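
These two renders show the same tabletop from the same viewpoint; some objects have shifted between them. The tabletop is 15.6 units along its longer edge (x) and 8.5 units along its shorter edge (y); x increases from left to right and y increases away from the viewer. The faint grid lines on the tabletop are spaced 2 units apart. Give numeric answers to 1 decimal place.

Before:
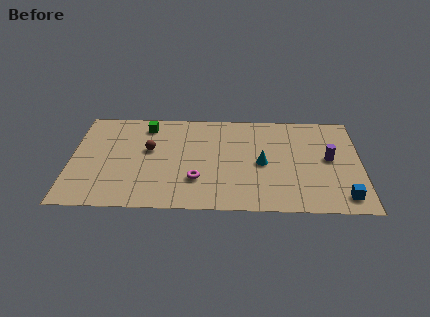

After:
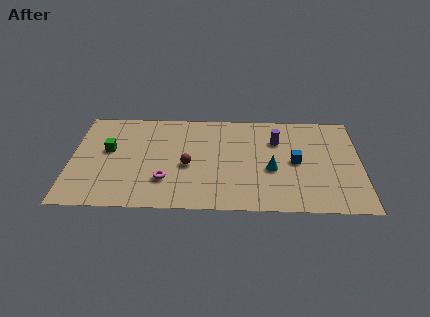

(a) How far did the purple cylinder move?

3.2

The purple cylinder was near (13.9, 4.5) before and (11.1, 6.0) after, so it travelled √(2.8² + 1.5²) ≈ 3.2 units.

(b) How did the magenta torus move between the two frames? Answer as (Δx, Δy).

(-1.7, -0.1)

The magenta torus was at about (6.8, 2.5) and moved to about (5.1, 2.4).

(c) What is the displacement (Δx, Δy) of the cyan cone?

(0.5, -0.5)

The cyan cone was at about (10.3, 4.0) and moved to about (10.8, 3.5).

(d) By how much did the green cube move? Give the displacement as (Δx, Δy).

(-2.0, -2.2)

From the two frames, the green cube sits at roughly (4.0, 7.1) before and (2.0, 4.9) after.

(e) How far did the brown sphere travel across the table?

2.5

The brown sphere was near (4.2, 5.0) before and (6.3, 3.7) after, so it travelled √(2.1² + 1.3²) ≈ 2.5 units.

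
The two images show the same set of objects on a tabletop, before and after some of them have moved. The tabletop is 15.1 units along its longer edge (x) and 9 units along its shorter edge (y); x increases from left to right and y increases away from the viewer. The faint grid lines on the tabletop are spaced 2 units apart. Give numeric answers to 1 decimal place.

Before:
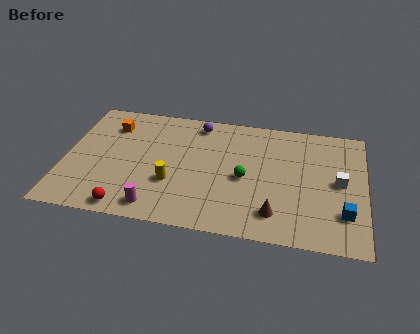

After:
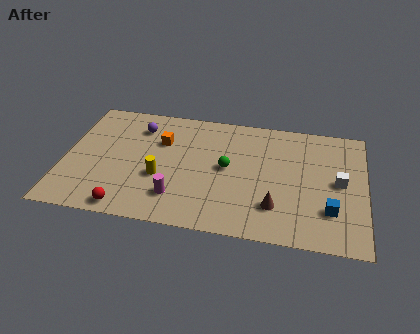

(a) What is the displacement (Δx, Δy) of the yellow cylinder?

(-0.6, 0.3)

The yellow cylinder was at about (5.5, 3.1) and moved to about (4.9, 3.4).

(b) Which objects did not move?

the white cube and the red sphere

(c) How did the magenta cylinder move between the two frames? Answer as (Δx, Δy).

(1.0, 0.9)

From the two frames, the magenta cylinder sits at roughly (4.8, 1.2) before and (5.8, 2.1) after.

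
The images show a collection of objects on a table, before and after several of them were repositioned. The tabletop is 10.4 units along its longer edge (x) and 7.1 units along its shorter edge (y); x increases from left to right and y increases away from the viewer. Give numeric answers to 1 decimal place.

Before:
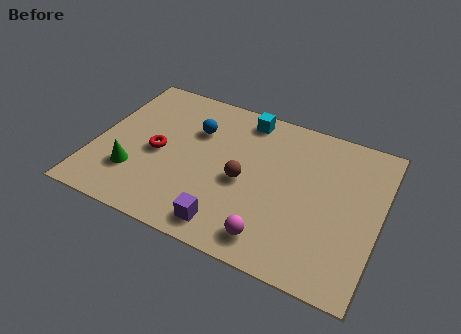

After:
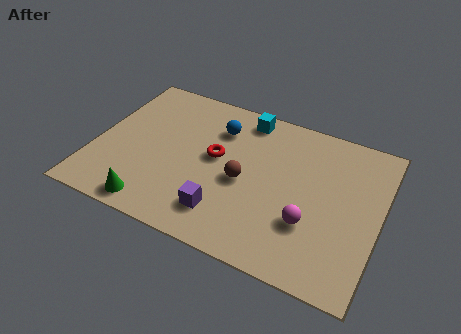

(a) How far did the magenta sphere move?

1.7

From (6.8, 1.1) to (8.0, 2.3), the magenta sphere covered √(1.2² + 1.2²) ≈ 1.7 units.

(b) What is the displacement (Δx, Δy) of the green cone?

(0.9, -1.2)

The green cone was at about (1.6, 2.0) and moved to about (2.5, 0.8).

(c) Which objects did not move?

the cyan cube and the brown sphere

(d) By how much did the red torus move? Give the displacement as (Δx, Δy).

(2.1, 0.6)

From the two frames, the red torus sits at roughly (2.3, 3.3) before and (4.4, 3.9) after.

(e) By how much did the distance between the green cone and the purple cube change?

-1.1

The distance was about 3.7 in the first image and 2.6 in the second, so they moved 1.1 units closer together.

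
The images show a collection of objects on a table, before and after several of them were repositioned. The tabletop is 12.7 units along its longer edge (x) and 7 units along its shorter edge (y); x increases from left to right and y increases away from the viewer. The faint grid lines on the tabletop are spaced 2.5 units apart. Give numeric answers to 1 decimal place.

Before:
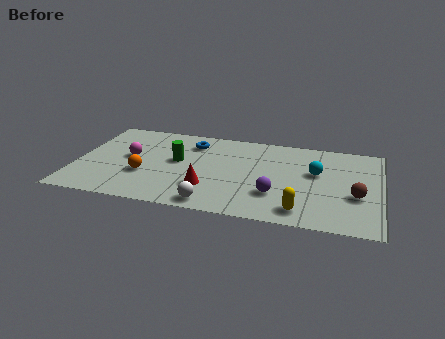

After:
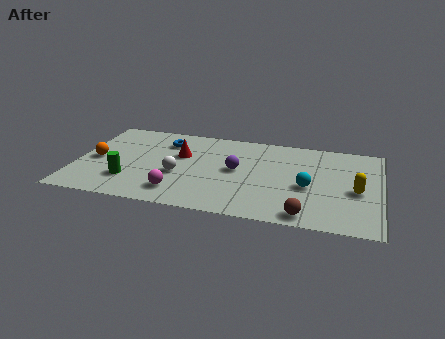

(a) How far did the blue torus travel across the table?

1.1

The blue torus was near (4.7, 5.5) before and (3.6, 5.4) after, so it travelled √(1.1² + 0.1²) ≈ 1.1 units.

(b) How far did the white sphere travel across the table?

2.6

From (5.9, 0.8) to (4.3, 2.8), the white sphere covered √(1.6² + 2.0²) ≈ 2.6 units.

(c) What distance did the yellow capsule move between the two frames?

3.0

The yellow capsule moved from about (9.5, 1.1) to (11.7, 3.1), a distance of √(2.2² + 2.0²) ≈ 3.0.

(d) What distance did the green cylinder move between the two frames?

2.8

From (4.2, 3.9) to (2.3, 1.9), the green cylinder covered √(1.9² + 2.0²) ≈ 2.8 units.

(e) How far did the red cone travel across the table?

2.7

The red cone was near (5.6, 2.0) before and (4.3, 4.4) after, so it travelled √(1.3² + 2.4²) ≈ 2.7 units.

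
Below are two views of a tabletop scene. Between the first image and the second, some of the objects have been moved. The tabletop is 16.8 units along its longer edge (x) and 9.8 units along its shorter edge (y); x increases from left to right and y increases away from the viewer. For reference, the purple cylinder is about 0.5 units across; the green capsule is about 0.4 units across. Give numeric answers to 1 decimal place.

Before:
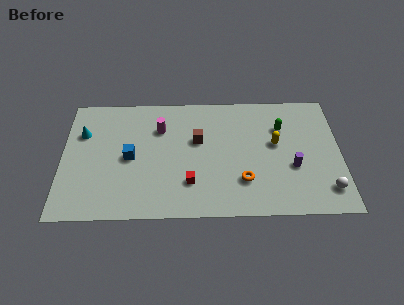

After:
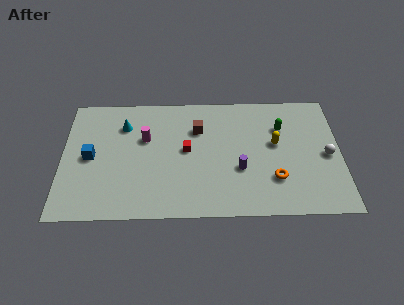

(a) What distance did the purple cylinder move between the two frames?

3.2

The purple cylinder was near (13.9, 3.7) before and (10.7, 3.6) after, so it travelled √(3.2² + 0.1²) ≈ 3.2 units.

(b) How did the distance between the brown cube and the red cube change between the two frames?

-1.6

They were about 3.4 units apart before and 1.8 after — 1.6 units closer together.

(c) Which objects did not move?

the green capsule and the yellow capsule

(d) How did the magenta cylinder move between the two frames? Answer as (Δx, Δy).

(-0.9, -0.8)

The magenta cylinder started near (5.9, 7.0) and ended near (5.0, 6.2).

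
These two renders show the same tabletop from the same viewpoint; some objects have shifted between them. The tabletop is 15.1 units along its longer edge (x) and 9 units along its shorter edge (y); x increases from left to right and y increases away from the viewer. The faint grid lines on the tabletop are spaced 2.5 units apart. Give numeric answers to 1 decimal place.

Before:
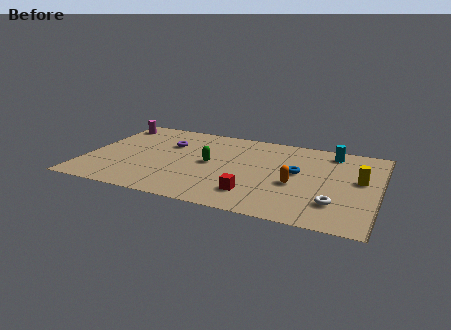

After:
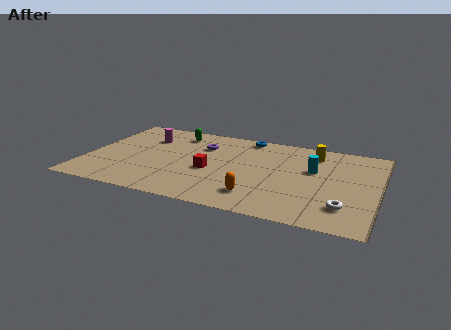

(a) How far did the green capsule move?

3.5

The green capsule was near (6.4, 4.6) before and (4.3, 7.4) after, so it travelled √(2.1² + 2.8²) ≈ 3.5 units.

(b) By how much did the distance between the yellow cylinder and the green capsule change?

-0.4

The distance was about 7.7 in the first image and 7.3 in the second, so they moved 0.4 units closer together.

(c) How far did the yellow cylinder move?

3.3

The yellow cylinder moved from about (14.1, 5.1) to (11.6, 7.3), a distance of √(2.5² + 2.2²) ≈ 3.3.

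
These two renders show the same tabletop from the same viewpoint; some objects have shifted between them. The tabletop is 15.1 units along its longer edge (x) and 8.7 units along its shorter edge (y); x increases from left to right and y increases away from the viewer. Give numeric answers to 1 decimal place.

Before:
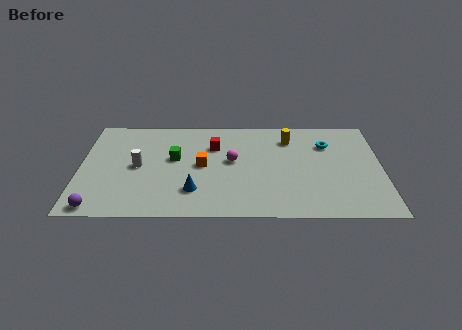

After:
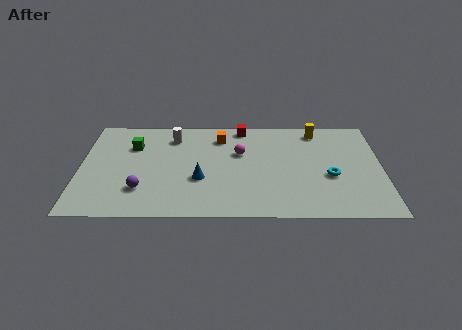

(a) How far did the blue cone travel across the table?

1.0

From (5.7, 2.2) to (6.0, 3.2), the blue cone covered √(0.3² + 1.0²) ≈ 1.0 units.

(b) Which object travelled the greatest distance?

the white cylinder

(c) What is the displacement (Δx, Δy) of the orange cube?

(0.9, 2.5)

The orange cube started near (6.1, 4.4) and ended near (7.0, 6.9).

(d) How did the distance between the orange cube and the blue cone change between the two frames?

+1.6

They were about 2.2 units apart before and 3.8 after — 1.6 units further apart.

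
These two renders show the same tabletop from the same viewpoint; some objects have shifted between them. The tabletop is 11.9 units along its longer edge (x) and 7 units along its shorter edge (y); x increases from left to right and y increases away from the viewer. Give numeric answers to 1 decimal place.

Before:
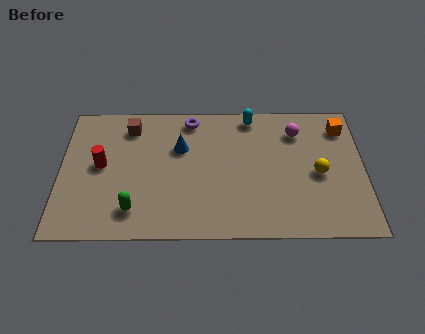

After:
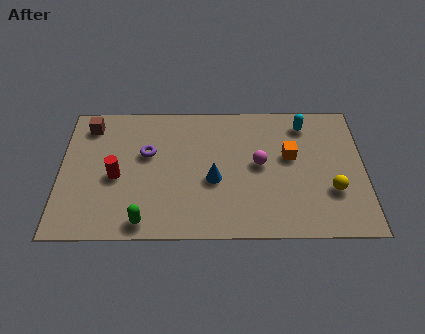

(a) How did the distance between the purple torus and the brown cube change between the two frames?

+0.3

Before: roughly 2.4 units apart; after: 2.7. That's 0.3 units further apart.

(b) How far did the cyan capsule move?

2.1

The cyan capsule moved from about (7.5, 6.2) to (9.6, 5.8), a distance of √(2.1² + 0.4²) ≈ 2.1.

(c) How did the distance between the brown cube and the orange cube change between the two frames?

-0.3

They were about 8.4 units apart before and 8.1 after — 0.3 units closer together.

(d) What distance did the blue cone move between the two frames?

2.1

The blue cone was near (4.7, 4.6) before and (6.0, 2.9) after, so it travelled √(1.3² + 1.7²) ≈ 2.1 units.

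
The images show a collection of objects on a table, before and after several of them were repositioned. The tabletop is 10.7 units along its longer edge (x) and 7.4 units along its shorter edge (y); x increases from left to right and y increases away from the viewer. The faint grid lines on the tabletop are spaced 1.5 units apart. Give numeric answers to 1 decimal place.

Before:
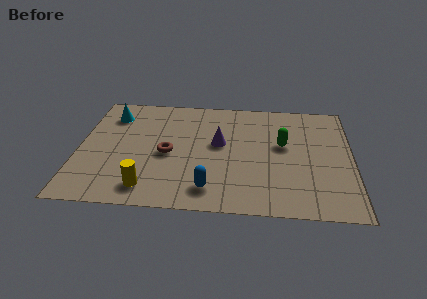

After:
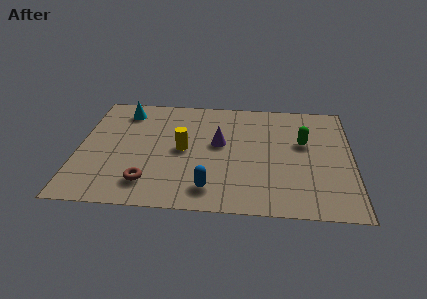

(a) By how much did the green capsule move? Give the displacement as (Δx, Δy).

(0.8, 0.2)

From the two frames, the green capsule sits at roughly (8.0, 4.3) before and (8.8, 4.5) after.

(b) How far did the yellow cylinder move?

2.8

From (2.8, 1.2) to (4.1, 3.7), the yellow cylinder covered √(1.3² + 2.5²) ≈ 2.8 units.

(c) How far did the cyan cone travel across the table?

0.6

From (1.2, 5.8) to (1.7, 6.1), the cyan cone covered √(0.5² + 0.3²) ≈ 0.6 units.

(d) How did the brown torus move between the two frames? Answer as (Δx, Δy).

(-0.7, -1.9)

The brown torus started near (3.5, 3.4) and ended near (2.8, 1.5).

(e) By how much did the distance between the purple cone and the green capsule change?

+0.8

Before: roughly 2.5 units apart; after: 3.3. That's 0.8 units further apart.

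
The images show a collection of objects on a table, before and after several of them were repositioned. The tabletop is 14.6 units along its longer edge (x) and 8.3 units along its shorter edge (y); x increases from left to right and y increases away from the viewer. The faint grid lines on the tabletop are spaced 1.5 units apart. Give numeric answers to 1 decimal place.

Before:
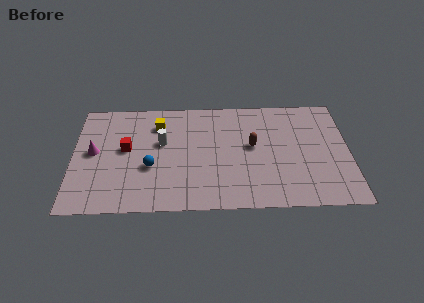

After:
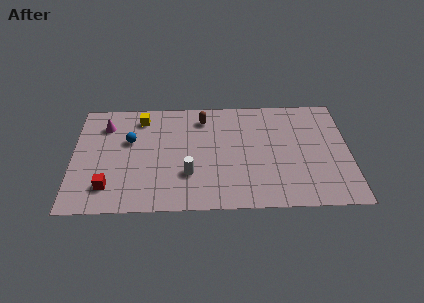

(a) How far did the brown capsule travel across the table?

3.4

The brown capsule was near (9.5, 4.6) before and (6.9, 6.8) after, so it travelled √(2.6² + 2.2²) ≈ 3.4 units.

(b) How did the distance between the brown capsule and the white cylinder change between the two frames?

-0.5

The distance was about 4.8 in the first image and 4.3 in the second, so they moved 0.5 units closer together.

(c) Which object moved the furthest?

the brown capsule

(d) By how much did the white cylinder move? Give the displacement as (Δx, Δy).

(1.4, -2.4)

From the two frames, the white cylinder sits at roughly (4.7, 5.0) before and (6.1, 2.6) after.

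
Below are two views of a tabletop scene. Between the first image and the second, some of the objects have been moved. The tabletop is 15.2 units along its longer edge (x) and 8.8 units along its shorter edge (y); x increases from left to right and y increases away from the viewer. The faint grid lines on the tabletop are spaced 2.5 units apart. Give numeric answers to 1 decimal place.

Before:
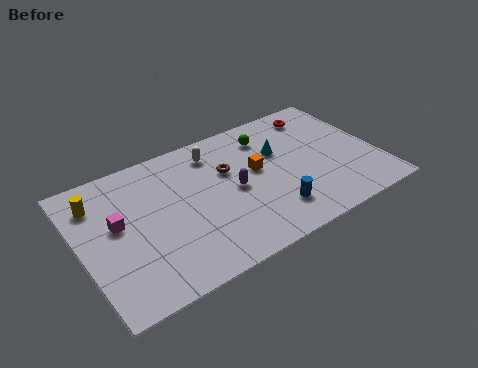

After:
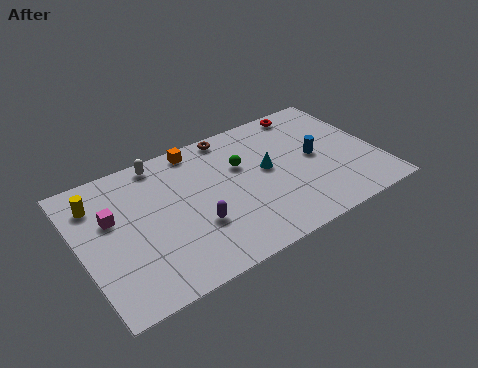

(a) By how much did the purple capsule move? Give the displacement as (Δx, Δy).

(-2.2, -1.3)

The purple capsule started near (7.8, 4.3) and ended near (5.6, 3.0).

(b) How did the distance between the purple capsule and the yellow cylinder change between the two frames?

-1.3

The distance was about 7.2 in the first image and 5.9 in the second, so they moved 1.3 units closer together.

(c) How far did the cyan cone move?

1.2

The cyan cone moved from about (10.4, 5.7) to (9.6, 4.8), a distance of √(0.8² + 0.9²) ≈ 1.2.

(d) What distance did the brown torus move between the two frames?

2.4

The brown torus moved from about (7.7, 5.7) to (8.2, 8.0), a distance of √(0.5² + 2.3²) ≈ 2.4.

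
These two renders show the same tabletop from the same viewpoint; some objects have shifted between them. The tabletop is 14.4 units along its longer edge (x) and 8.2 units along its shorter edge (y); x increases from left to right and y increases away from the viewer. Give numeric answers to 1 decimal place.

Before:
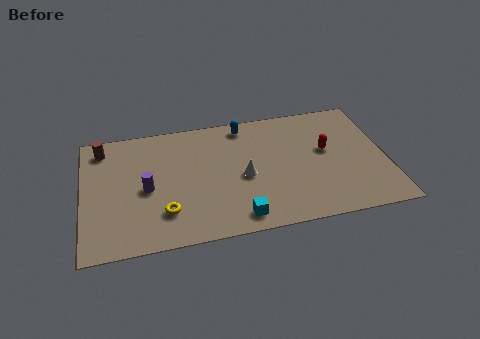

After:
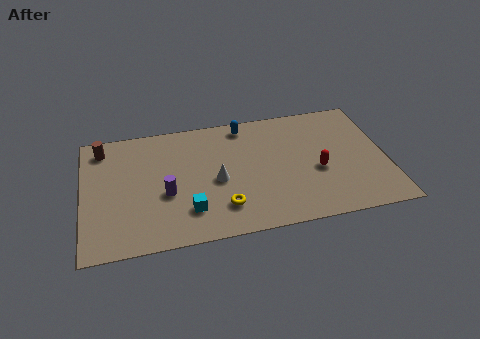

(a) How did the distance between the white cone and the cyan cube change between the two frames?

-0.4

The distance was about 2.6 in the first image and 2.2 in the second, so they moved 0.4 units closer together.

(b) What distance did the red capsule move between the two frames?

1.4

The red capsule moved from about (11.6, 4.7) to (11.1, 3.4), a distance of √(0.5² + 1.3²) ≈ 1.4.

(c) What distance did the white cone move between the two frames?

1.3

The white cone was near (7.6, 3.7) before and (6.3, 3.7) after, so it travelled √(1.3² + 0.0²) ≈ 1.3 units.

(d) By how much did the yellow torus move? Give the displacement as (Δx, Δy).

(2.7, -0.2)

The yellow torus was at about (3.8, 2.1) and moved to about (6.5, 1.9).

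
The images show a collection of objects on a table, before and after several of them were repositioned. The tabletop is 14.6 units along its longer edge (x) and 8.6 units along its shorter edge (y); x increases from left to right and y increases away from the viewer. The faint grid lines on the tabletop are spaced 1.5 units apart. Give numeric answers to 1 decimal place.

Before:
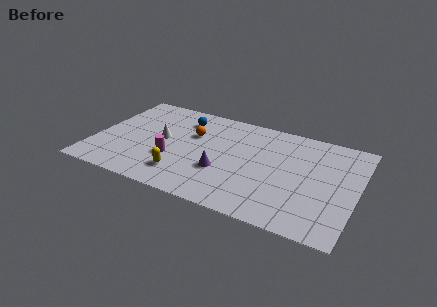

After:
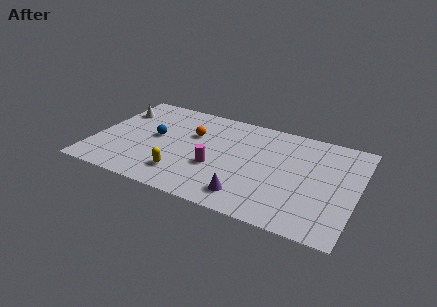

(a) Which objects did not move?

the yellow capsule and the orange sphere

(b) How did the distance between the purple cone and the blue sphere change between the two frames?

+1.7

Before: roughly 4.7 units apart; after: 6.4. That's 1.7 units further apart.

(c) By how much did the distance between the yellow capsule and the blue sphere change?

-1.6

Before: roughly 4.9 units apart; after: 3.3. That's 1.6 units closer together.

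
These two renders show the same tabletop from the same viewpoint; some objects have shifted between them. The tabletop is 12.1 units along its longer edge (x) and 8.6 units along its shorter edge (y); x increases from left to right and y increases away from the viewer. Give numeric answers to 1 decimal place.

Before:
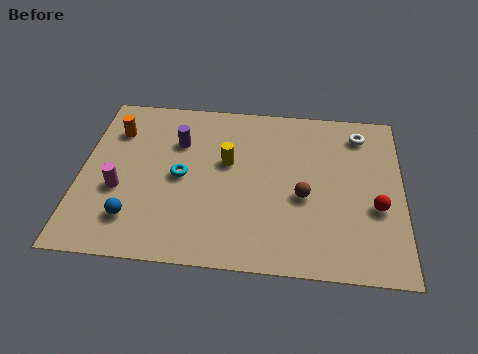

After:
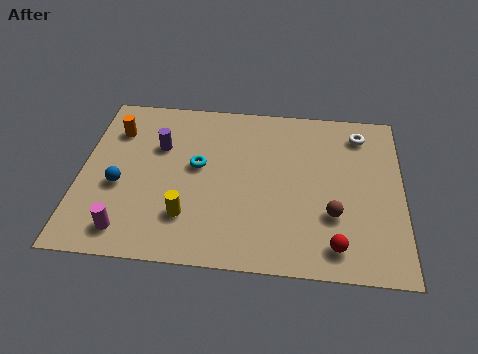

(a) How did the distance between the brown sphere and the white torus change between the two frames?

+0.3

They were about 4.1 units apart before and 4.4 after — 0.3 units further apart.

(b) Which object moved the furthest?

the yellow cylinder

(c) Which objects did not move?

the white torus and the orange cylinder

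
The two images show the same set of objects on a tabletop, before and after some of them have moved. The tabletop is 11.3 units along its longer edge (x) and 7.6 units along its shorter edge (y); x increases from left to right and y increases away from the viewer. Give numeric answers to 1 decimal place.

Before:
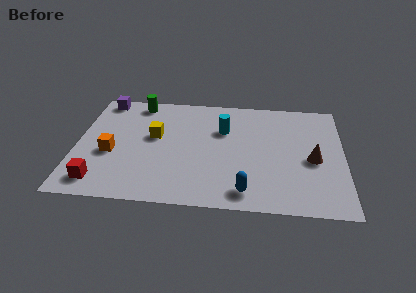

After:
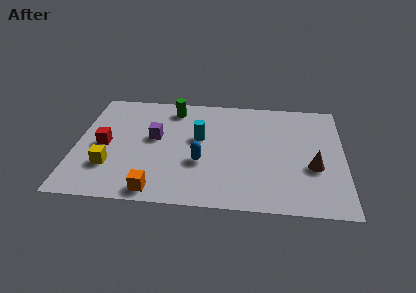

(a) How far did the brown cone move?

0.5

The brown cone moved from about (10.0, 3.4) to (10.0, 2.9), a distance of √(0.0² + 0.5²) ≈ 0.5.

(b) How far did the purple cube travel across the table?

3.4

The purple cube moved from about (1.0, 6.8) to (3.3, 4.3), a distance of √(2.3² + 2.5²) ≈ 3.4.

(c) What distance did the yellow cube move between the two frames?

2.8

The yellow cube was near (3.3, 4.4) before and (1.5, 2.2) after, so it travelled √(1.8² + 2.2²) ≈ 2.8 units.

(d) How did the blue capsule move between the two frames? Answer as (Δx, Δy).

(-1.9, 1.7)

From the two frames, the blue capsule sits at roughly (7.2, 1.1) before and (5.3, 2.8) after.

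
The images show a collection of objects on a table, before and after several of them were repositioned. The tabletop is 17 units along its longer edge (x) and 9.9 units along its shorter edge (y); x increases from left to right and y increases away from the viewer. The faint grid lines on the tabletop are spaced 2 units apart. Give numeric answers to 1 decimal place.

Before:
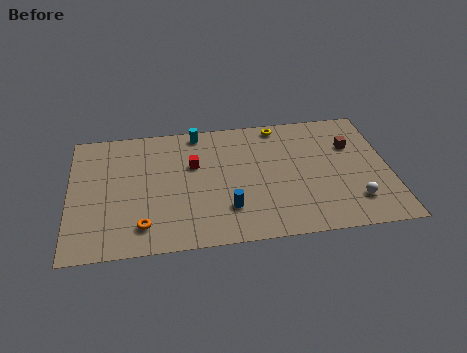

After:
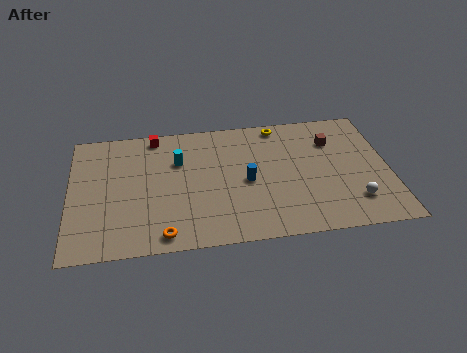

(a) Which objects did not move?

the yellow torus and the white sphere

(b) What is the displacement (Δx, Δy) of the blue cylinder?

(1.1, 2.0)

The blue cylinder was at about (8.3, 2.6) and moved to about (9.4, 4.6).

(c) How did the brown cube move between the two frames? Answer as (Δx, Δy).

(-1.0, 0.5)

The brown cube was at about (15.1, 6.7) and moved to about (14.1, 7.2).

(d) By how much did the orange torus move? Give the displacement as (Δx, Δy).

(1.1, -0.8)

From the two frames, the orange torus sits at roughly (3.8, 1.9) before and (4.9, 1.1) after.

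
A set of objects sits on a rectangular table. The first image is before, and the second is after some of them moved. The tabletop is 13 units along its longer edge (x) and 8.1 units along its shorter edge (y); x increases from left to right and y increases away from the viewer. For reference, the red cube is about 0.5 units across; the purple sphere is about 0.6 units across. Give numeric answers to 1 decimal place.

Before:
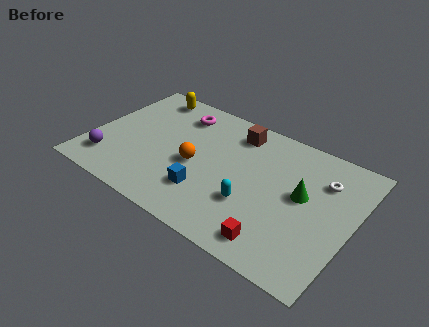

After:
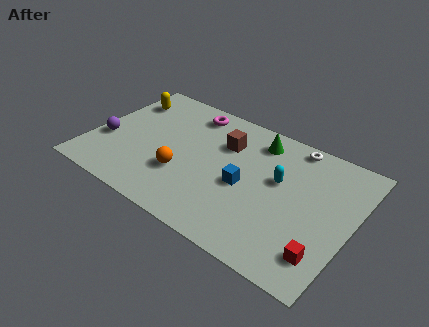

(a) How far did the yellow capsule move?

1.3

The yellow capsule moved from about (2.1, 7.1) to (1.1, 6.2), a distance of √(1.0² + 0.9²) ≈ 1.3.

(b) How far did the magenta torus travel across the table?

0.6

From (3.9, 6.5) to (4.4, 6.9), the magenta torus covered √(0.5² + 0.4²) ≈ 0.6 units.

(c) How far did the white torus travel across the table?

2.2

From (11.3, 5.9) to (9.6, 7.3), the white torus covered √(1.7² + 1.4²) ≈ 2.2 units.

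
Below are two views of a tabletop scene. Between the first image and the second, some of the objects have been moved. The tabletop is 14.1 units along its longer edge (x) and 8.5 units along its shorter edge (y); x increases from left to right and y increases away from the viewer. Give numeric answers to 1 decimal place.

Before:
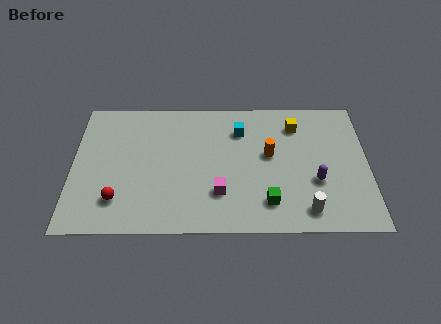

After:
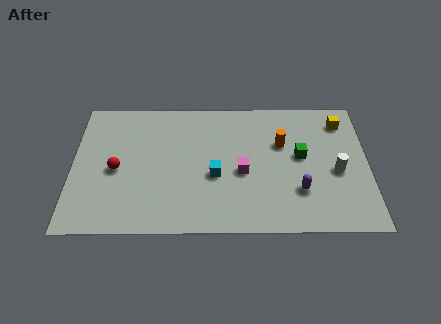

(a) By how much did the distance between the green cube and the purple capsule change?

-0.4

The distance was about 2.6 in the first image and 2.2 in the second, so they moved 0.4 units closer together.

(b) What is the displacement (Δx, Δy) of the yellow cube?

(2.2, 0.2)

The yellow cube started near (10.7, 6.7) and ended near (12.9, 6.9).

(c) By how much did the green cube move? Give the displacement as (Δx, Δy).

(1.6, 2.9)

The green cube started near (9.3, 1.8) and ended near (10.9, 4.7).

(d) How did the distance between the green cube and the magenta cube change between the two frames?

+0.6

The distance was about 2.4 in the first image and 3.0 in the second, so they moved 0.6 units further apart.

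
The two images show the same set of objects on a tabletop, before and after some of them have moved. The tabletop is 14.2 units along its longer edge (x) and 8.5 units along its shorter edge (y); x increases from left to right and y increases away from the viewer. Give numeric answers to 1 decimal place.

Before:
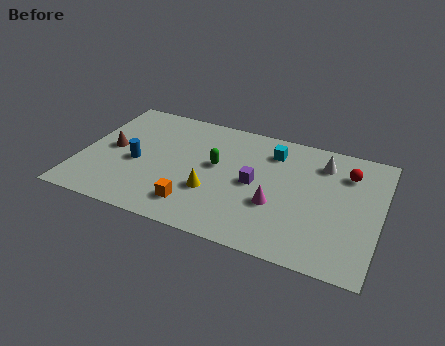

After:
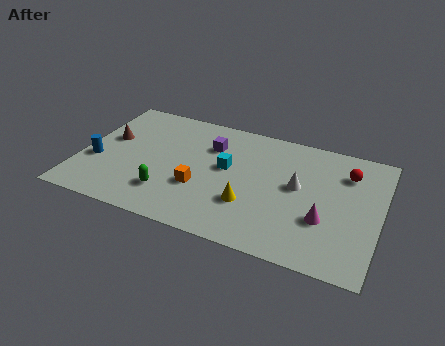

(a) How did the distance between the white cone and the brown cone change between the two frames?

-1.1

Before: roughly 10.2 units apart; after: 9.1. That's 1.1 units closer together.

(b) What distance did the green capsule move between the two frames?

3.4

From (6.4, 4.8) to (4.4, 2.1), the green capsule covered √(2.0² + 2.7²) ≈ 3.4 units.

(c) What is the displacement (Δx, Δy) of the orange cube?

(0.1, 1.3)

The orange cube was at about (5.7, 1.7) and moved to about (5.8, 3.0).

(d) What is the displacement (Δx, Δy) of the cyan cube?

(-2.0, -1.9)

From the two frames, the cyan cube sits at roughly (8.9, 6.7) before and (6.9, 4.8) after.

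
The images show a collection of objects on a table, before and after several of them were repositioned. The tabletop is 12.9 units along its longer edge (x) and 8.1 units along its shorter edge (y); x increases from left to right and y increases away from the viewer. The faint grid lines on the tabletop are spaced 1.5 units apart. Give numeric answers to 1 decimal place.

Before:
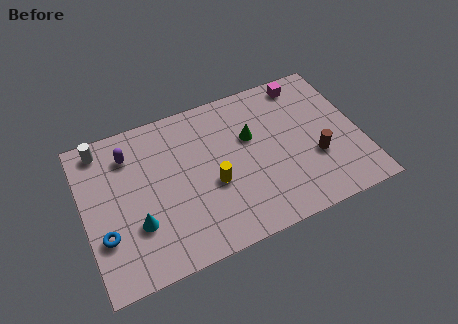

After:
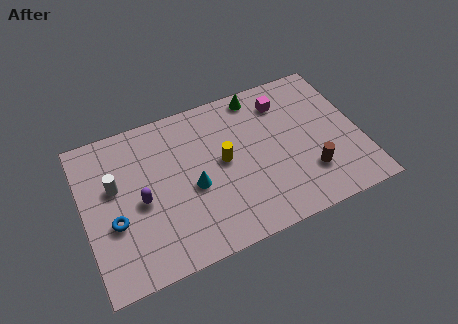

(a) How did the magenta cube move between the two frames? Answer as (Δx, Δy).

(-1.1, -0.7)

From the two frames, the magenta cube sits at roughly (10.7, 7.1) before and (9.6, 6.4) after.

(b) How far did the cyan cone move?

2.8

From (2.3, 2.6) to (5.0, 3.5), the cyan cone covered √(2.7² + 0.9²) ≈ 2.8 units.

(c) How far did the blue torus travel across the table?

0.7

The blue torus moved from about (0.8, 2.6) to (1.3, 3.1), a distance of √(0.5² + 0.5²) ≈ 0.7.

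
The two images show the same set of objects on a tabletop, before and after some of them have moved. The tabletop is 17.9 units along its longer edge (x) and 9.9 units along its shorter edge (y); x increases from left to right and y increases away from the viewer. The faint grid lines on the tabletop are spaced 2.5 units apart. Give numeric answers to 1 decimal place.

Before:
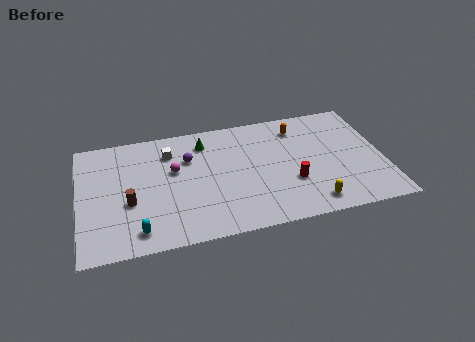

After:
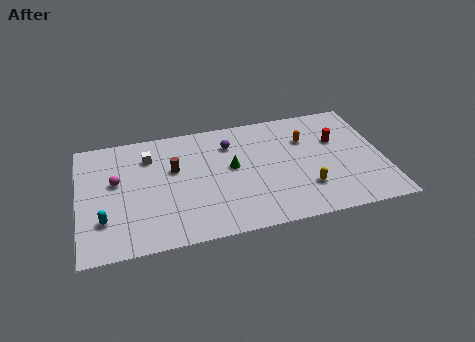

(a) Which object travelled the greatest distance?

the red cylinder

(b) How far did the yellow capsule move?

1.3

From (13.4, 1.4) to (13.2, 2.7), the yellow capsule covered √(0.2² + 1.3²) ≈ 1.3 units.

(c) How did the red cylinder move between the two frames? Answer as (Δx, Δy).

(2.9, 3.0)

The red cylinder started near (12.4, 3.4) and ended near (15.3, 6.4).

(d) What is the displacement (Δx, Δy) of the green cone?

(1.5, -2.5)

The green cone started near (7.5, 8.0) and ended near (9.0, 5.5).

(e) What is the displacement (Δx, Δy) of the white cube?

(-1.2, -0.1)

The white cube started near (5.4, 7.6) and ended near (4.2, 7.5).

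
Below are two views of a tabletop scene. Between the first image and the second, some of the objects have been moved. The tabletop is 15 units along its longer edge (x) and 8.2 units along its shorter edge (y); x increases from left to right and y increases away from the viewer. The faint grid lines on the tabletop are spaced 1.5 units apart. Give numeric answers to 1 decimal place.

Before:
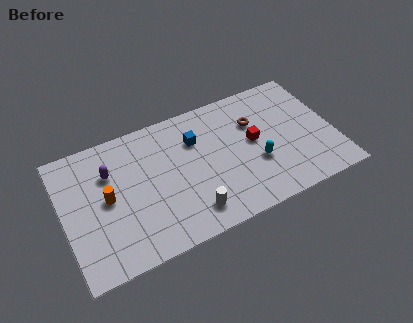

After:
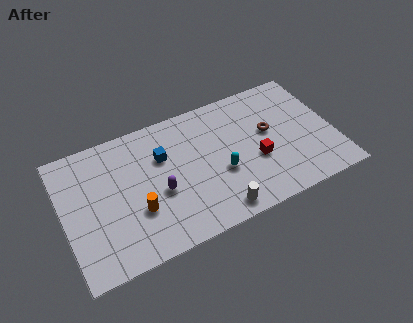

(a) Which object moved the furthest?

the purple capsule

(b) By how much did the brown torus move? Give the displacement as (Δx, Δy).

(0.7, -0.9)

From the two frames, the brown torus sits at roughly (10.8, 5.6) before and (11.5, 4.7) after.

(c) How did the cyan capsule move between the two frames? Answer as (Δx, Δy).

(-2.0, 0.2)

From the two frames, the cyan capsule sits at roughly (10.6, 3.0) before and (8.6, 3.2) after.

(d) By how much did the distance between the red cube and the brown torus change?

+0.5

The distance was about 1.2 in the first image and 1.7 in the second, so they moved 0.5 units further apart.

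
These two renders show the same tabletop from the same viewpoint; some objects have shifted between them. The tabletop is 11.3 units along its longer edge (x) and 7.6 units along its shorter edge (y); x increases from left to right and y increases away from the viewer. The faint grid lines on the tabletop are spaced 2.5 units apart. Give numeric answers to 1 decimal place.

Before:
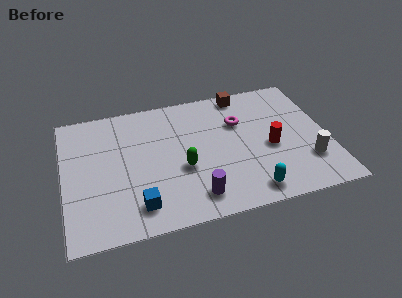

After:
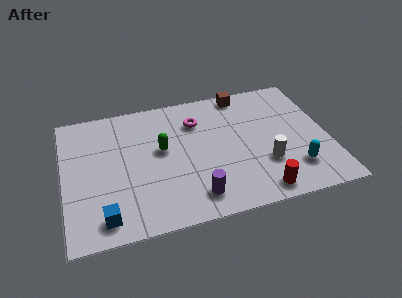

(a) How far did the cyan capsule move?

2.2

The cyan capsule moved from about (7.7, 1.0) to (9.7, 1.8), a distance of √(2.0² + 0.8²) ≈ 2.2.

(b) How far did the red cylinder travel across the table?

2.5

The red cylinder moved from about (8.8, 3.3) to (8.1, 0.9), a distance of √(0.7² + 2.4²) ≈ 2.5.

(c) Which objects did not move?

the purple cylinder and the brown cube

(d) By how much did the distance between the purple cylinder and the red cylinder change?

-1.2

Before: roughly 3.9 units apart; after: 2.7. That's 1.2 units closer together.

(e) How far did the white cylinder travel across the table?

1.8

The white cylinder was near (10.3, 2.1) before and (8.5, 2.4) after, so it travelled √(1.8² + 0.3²) ≈ 1.8 units.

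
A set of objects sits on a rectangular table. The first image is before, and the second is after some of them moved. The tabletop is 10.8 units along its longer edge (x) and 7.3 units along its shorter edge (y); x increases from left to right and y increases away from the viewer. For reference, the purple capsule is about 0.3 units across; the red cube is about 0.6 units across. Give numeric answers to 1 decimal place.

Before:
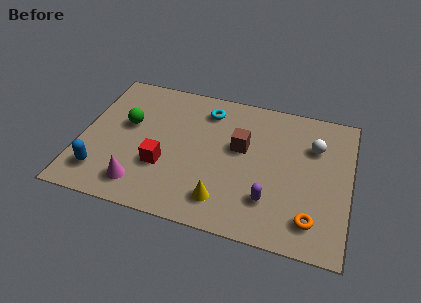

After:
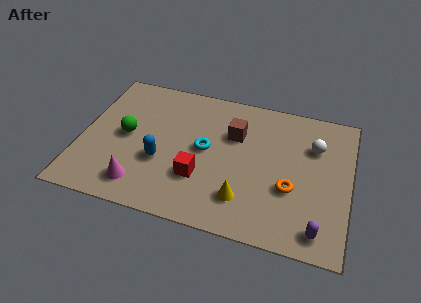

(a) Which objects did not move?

the magenta cone and the white sphere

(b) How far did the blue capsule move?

2.6

The blue capsule moved from about (1.0, 1.5) to (3.3, 2.7), a distance of √(2.3² + 1.2²) ≈ 2.6.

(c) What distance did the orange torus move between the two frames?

1.6

From (9.4, 1.4) to (8.5, 2.7), the orange torus covered √(0.9² + 1.3²) ≈ 1.6 units.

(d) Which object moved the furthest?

the blue capsule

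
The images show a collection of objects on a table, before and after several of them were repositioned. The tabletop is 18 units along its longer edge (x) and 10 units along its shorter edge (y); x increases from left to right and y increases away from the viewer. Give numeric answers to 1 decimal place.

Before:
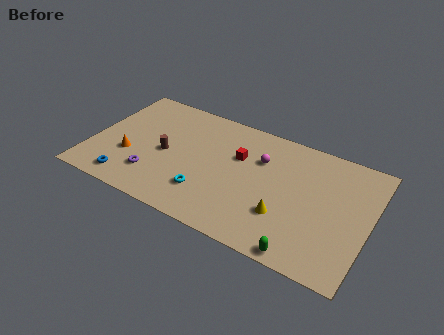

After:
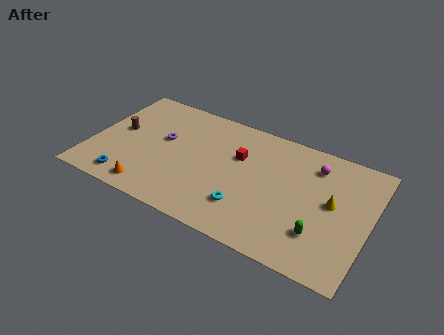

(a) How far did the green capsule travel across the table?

2.1

The green capsule moved from about (14.3, 0.8) to (15.1, 2.7), a distance of √(0.8² + 1.9²) ≈ 2.1.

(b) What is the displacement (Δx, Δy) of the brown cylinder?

(-3.2, 0.7)

The brown cylinder started near (4.8, 4.7) and ended near (1.6, 5.4).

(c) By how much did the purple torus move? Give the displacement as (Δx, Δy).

(0.2, 3.3)

The purple torus was at about (4.3, 2.5) and moved to about (4.5, 5.8).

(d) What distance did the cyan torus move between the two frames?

2.6

From (7.8, 2.6) to (10.4, 2.6), the cyan torus covered √(2.6² + 0.0²) ≈ 2.6 units.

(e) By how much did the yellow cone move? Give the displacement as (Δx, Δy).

(2.8, 2.3)

The yellow cone started near (12.8, 3.1) and ended near (15.6, 5.4).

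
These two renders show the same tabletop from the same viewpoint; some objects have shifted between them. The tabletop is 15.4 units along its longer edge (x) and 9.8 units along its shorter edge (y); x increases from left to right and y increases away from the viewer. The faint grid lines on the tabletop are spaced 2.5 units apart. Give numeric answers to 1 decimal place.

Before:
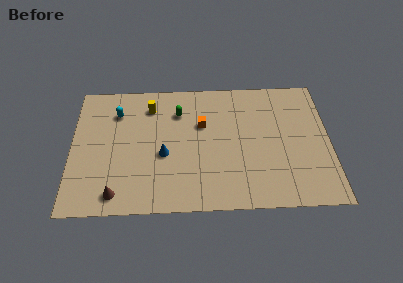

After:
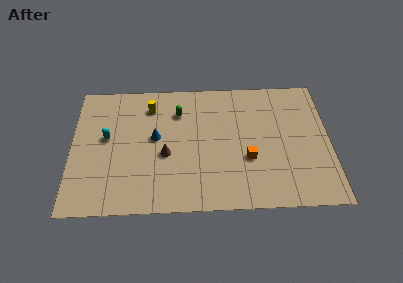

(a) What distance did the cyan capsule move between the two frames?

2.0

The cyan capsule was near (2.7, 7.4) before and (2.1, 5.5) after, so it travelled √(0.6² + 1.9²) ≈ 2.0 units.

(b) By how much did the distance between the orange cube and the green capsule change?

+3.8

The distance was about 1.7 in the first image and 5.5 in the second, so they moved 3.8 units further apart.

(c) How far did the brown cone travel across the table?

4.0

The brown cone moved from about (2.7, 1.3) to (5.6, 4.1), a distance of √(2.9² + 2.8²) ≈ 4.0.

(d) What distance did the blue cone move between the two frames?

1.4

The blue cone was near (5.5, 4.1) before and (5.0, 5.4) after, so it travelled √(0.5² + 1.3²) ≈ 1.4 units.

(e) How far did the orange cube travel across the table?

3.8

The orange cube was near (7.8, 6.3) before and (10.5, 3.6) after, so it travelled √(2.7² + 2.7²) ≈ 3.8 units.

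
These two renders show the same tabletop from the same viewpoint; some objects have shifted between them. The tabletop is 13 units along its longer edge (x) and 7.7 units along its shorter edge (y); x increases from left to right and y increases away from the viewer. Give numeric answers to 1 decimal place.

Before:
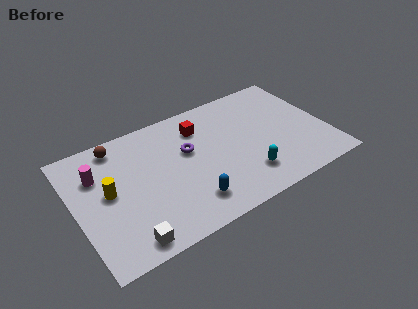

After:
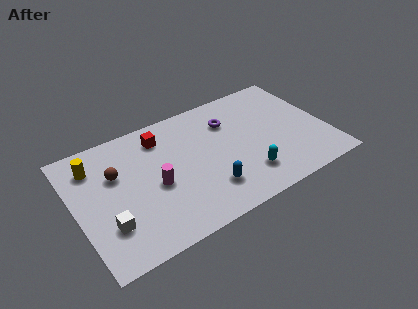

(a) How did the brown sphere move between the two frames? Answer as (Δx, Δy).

(-0.3, -1.7)

The brown sphere was at about (2.5, 6.7) and moved to about (2.2, 5.0).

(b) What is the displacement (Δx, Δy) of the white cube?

(-0.8, 1.3)

The white cube started near (2.2, 0.9) and ended near (1.4, 2.2).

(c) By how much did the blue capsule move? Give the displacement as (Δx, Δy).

(1.0, 0.3)

From the two frames, the blue capsule sits at roughly (5.5, 1.6) before and (6.5, 1.9) after.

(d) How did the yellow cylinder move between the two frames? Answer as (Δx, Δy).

(-0.5, 1.9)

The yellow cylinder was at about (1.7, 4.1) and moved to about (1.2, 6.0).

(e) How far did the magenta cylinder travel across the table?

3.4

The magenta cylinder moved from about (1.3, 5.4) to (4.0, 3.4), a distance of √(2.7² + 2.0²) ≈ 3.4.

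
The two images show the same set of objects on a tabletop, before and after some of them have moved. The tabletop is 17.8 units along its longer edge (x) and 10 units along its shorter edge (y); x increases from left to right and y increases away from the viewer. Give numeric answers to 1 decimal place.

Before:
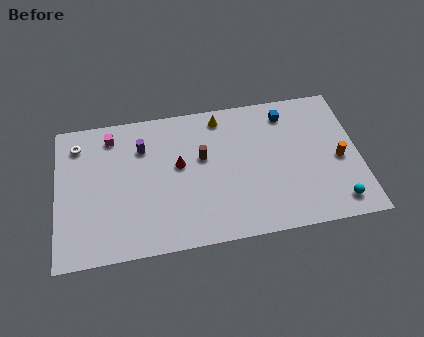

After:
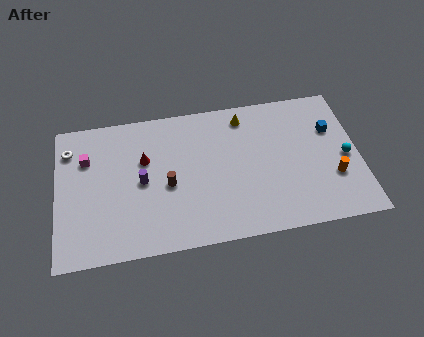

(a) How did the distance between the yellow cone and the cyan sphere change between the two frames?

-2.7

Before: roughly 9.7 units apart; after: 7.0. That's 2.7 units closer together.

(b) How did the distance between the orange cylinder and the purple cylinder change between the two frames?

-0.5

They were about 11.8 units apart before and 11.3 after — 0.5 units closer together.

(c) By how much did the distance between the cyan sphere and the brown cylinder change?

+1.6

The distance was about 8.9 in the first image and 10.5 in the second, so they moved 1.6 units further apart.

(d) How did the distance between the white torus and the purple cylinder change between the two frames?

+1.2

The distance was about 3.9 in the first image and 5.1 in the second, so they moved 1.2 units further apart.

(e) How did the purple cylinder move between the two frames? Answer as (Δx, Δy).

(-0.1, -2.4)

The purple cylinder was at about (5.1, 7.3) and moved to about (5.0, 4.9).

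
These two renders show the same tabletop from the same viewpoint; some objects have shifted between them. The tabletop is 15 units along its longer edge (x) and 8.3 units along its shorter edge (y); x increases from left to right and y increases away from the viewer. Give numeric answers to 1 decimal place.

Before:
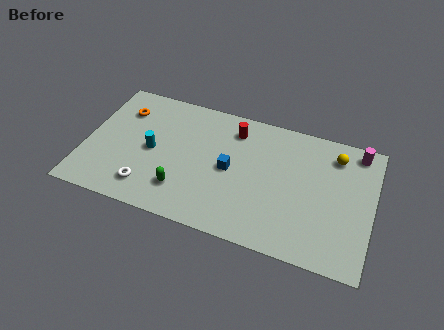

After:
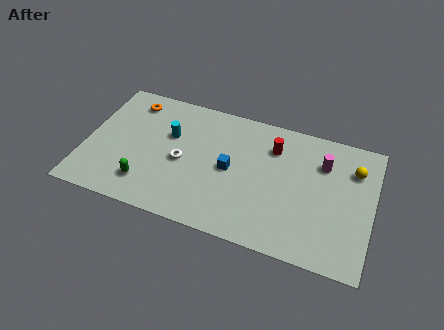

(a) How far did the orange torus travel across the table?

0.8

The orange torus was near (1.7, 6.2) before and (2.1, 6.9) after, so it travelled √(0.4² + 0.7²) ≈ 0.8 units.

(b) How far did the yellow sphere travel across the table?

1.2

The yellow sphere was near (12.9, 6.7) before and (13.9, 6.1) after, so it travelled √(1.0² + 0.6²) ≈ 1.2 units.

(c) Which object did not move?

the blue cube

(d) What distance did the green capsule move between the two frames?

1.9

The green capsule was near (5.3, 2.0) before and (3.4, 1.8) after, so it travelled √(1.9² + 0.2²) ≈ 1.9 units.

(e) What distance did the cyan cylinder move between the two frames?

1.5

From (3.5, 4.0) to (4.3, 5.3), the cyan cylinder covered √(0.8² + 1.3²) ≈ 1.5 units.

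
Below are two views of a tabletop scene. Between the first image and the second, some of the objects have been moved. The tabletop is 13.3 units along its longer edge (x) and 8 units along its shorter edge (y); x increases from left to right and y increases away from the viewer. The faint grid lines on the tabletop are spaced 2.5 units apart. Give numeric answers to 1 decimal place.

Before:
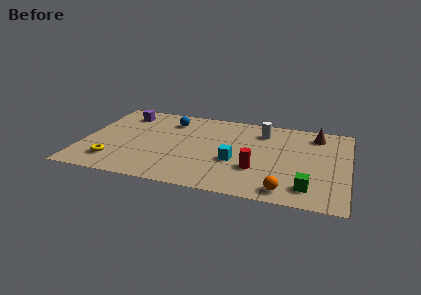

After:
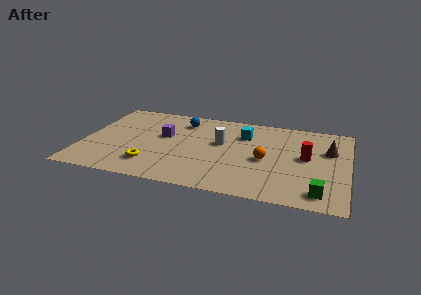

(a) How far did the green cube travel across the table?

0.7

The green cube moved from about (11.4, 1.5) to (12.0, 1.2), a distance of √(0.6² + 0.3²) ≈ 0.7.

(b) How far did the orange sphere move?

2.8

From (10.3, 1.0) to (9.2, 3.6), the orange sphere covered √(1.1² + 2.6²) ≈ 2.8 units.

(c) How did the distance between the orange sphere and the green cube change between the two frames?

+2.5

Before: roughly 1.2 units apart; after: 3.7. That's 2.5 units further apart.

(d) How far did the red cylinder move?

2.9

The red cylinder moved from about (8.8, 2.6) to (11.2, 4.3), a distance of √(2.4² + 1.7²) ≈ 2.9.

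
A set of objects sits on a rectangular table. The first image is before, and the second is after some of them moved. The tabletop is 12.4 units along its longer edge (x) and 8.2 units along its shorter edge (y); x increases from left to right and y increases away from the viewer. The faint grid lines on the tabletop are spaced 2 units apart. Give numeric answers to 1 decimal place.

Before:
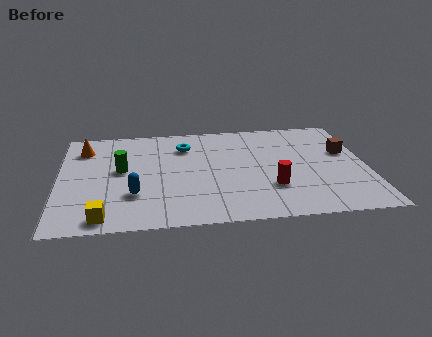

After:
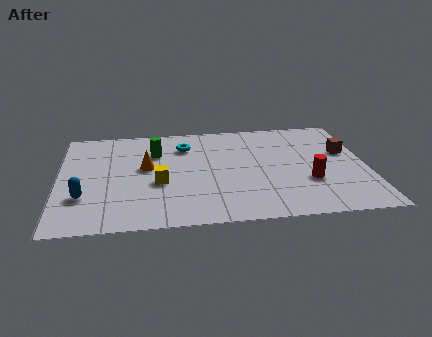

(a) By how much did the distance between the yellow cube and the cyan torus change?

-3.1

Before: roughly 6.2 units apart; after: 3.1. That's 3.1 units closer together.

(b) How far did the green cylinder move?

1.9

The green cylinder was near (2.5, 4.5) before and (3.9, 5.8) after, so it travelled √(1.4² + 1.3²) ≈ 1.9 units.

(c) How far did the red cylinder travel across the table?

1.5

The red cylinder moved from about (8.5, 2.5) to (10.0, 2.8), a distance of √(1.5² + 0.3²) ≈ 1.5.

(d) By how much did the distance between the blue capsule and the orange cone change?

-1.1

Before: roughly 4.4 units apart; after: 3.3. That's 1.1 units closer together.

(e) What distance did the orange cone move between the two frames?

3.1

The orange cone moved from about (1.0, 6.4) to (3.5, 4.6), a distance of √(2.5² + 1.8²) ≈ 3.1.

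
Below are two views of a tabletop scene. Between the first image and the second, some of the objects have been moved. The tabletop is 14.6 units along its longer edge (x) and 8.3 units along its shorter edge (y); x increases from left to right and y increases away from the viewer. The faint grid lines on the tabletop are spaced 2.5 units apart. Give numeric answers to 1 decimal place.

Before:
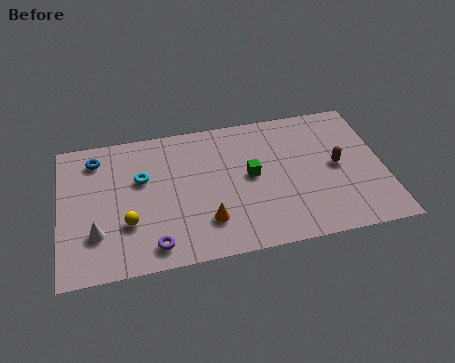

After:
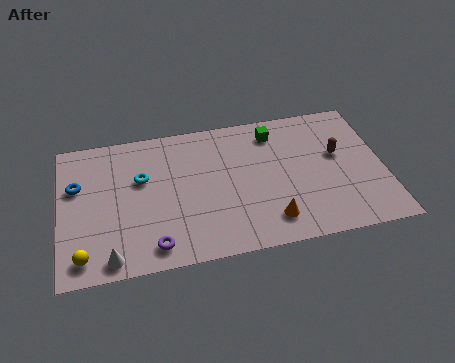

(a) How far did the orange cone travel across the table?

2.8

The orange cone moved from about (6.5, 2.1) to (9.3, 1.6), a distance of √(2.8² + 0.5²) ≈ 2.8.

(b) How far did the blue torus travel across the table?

1.7

From (1.7, 6.8) to (0.8, 5.3), the blue torus covered √(0.9² + 1.5²) ≈ 1.7 units.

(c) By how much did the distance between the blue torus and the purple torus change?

-0.8

The distance was about 6.1 in the first image and 5.3 in the second, so they moved 0.8 units closer together.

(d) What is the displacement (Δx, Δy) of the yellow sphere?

(-2.0, -1.5)

The yellow sphere started near (3.0, 2.7) and ended near (1.0, 1.2).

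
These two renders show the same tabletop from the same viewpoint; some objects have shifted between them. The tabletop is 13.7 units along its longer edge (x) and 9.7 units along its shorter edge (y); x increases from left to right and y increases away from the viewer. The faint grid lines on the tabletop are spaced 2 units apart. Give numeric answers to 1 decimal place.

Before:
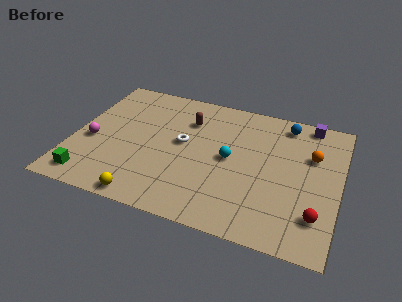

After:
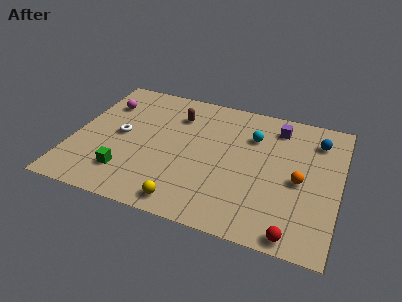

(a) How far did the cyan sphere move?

2.2

The cyan sphere was near (8.1, 4.9) before and (9.1, 6.9) after, so it travelled √(1.0² + 2.0²) ≈ 2.2 units.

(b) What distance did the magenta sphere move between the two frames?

3.1

The magenta sphere was near (1.0, 4.0) before and (1.3, 7.1) after, so it travelled √(0.3² + 3.1²) ≈ 3.1 units.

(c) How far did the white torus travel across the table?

3.2

From (5.6, 5.3) to (2.4, 4.9), the white torus covered √(3.2² + 0.4²) ≈ 3.2 units.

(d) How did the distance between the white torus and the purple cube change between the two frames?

+1.3

The distance was about 7.2 in the first image and 8.5 in the second, so they moved 1.3 units further apart.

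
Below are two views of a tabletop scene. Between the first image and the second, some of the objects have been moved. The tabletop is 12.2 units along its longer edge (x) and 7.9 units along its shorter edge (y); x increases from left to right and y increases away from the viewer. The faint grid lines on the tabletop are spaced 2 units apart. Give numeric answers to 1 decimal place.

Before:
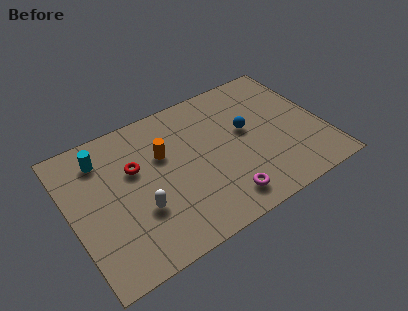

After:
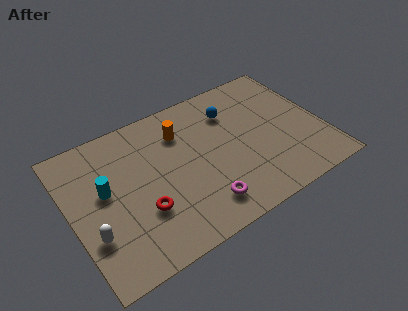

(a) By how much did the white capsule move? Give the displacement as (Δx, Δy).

(-2.3, -0.2)

From the two frames, the white capsule sits at roughly (3.1, 2.7) before and (0.8, 2.5) after.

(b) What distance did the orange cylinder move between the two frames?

1.3

The orange cylinder moved from about (4.6, 5.1) to (5.6, 5.9), a distance of √(1.0² + 0.8²) ≈ 1.3.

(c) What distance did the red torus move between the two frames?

2.4

The red torus moved from about (3.2, 5.0) to (3.2, 2.6), a distance of √(0.0² + 2.4²) ≈ 2.4.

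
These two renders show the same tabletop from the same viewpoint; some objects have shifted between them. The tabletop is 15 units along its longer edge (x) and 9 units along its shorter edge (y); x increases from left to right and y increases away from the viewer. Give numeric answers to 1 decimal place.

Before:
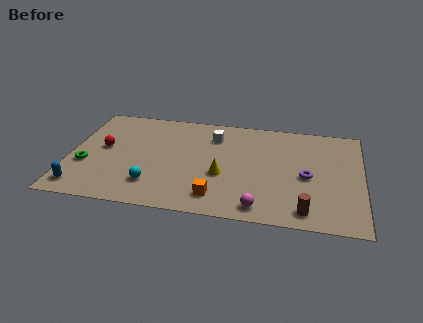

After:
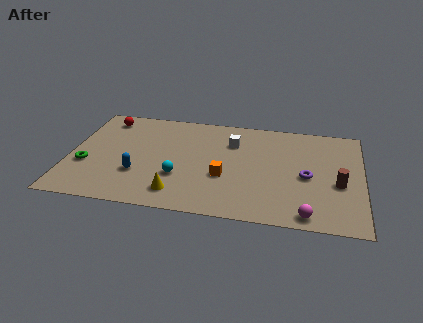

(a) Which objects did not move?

the green torus and the purple torus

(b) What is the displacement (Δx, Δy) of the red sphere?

(-0.1, 2.7)

The red sphere was at about (1.7, 4.9) and moved to about (1.6, 7.6).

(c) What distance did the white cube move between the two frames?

1.1

From (7.3, 6.9) to (8.3, 6.5), the white cube covered √(1.0² + 0.4²) ≈ 1.1 units.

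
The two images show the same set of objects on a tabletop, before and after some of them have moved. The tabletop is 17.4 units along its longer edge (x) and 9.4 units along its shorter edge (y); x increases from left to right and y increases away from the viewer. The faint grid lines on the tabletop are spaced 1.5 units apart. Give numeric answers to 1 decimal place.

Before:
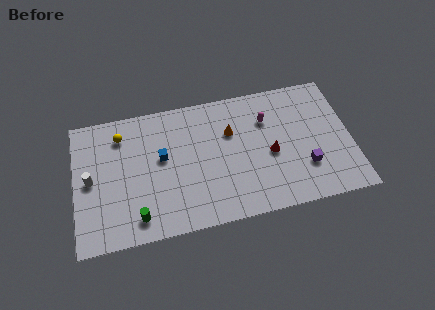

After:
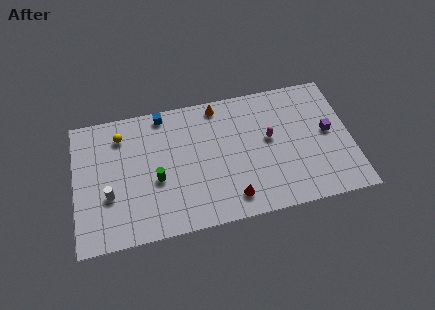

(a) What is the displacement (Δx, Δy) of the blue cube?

(0.2, 3.1)

From the two frames, the blue cube sits at roughly (5.5, 5.4) before and (5.7, 8.5) after.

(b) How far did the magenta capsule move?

1.4

The magenta capsule was near (12.2, 6.7) before and (12.3, 5.3) after, so it travelled √(0.1² + 1.4²) ≈ 1.4 units.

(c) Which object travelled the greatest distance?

the red cone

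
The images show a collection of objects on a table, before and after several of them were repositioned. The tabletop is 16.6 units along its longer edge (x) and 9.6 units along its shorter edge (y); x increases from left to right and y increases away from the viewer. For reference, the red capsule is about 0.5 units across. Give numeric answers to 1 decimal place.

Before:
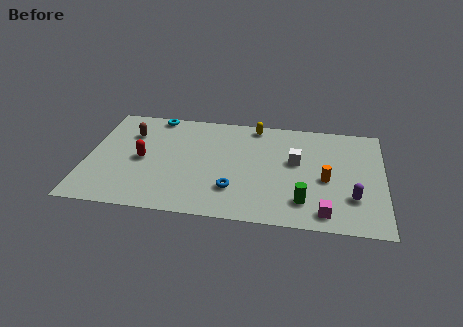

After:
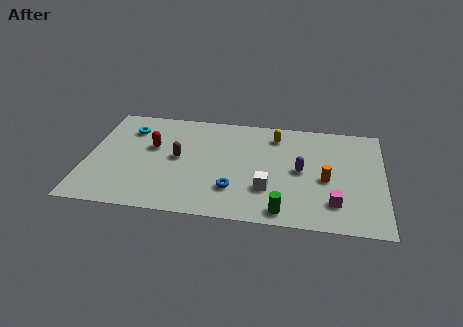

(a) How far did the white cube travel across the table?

3.1

The white cube moved from about (11.7, 5.6) to (10.2, 2.9), a distance of √(1.5² + 2.7²) ≈ 3.1.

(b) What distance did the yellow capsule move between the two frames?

1.4

The yellow capsule was near (9.3, 8.6) before and (10.5, 7.8) after, so it travelled √(1.2² + 0.8²) ≈ 1.4 units.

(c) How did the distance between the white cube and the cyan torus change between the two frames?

+0.4

They were about 8.7 units apart before and 9.1 after — 0.4 units further apart.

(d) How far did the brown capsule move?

3.4

From (2.3, 6.9) to (5.1, 5.0), the brown capsule covered √(2.8² + 1.9²) ≈ 3.4 units.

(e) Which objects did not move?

the blue torus and the orange cylinder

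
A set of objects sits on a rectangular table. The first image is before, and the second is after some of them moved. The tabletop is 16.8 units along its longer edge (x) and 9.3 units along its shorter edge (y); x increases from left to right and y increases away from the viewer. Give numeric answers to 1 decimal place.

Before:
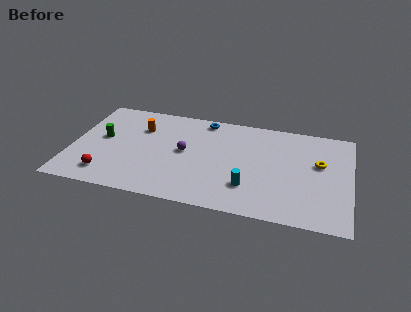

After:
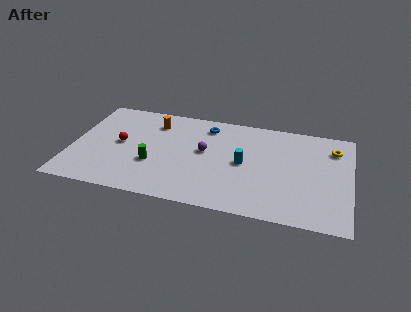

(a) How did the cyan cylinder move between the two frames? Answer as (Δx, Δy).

(-0.4, 2.1)

The cyan cylinder started near (10.8, 2.5) and ended near (10.4, 4.6).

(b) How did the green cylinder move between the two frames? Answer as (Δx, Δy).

(3.2, -1.8)

The green cylinder started near (1.8, 5.1) and ended near (5.0, 3.3).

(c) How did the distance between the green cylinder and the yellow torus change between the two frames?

-1.7

The distance was about 13.1 in the first image and 11.4 in the second, so they moved 1.7 units closer together.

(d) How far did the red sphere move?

3.2

The red sphere moved from about (2.3, 1.7) to (2.9, 4.8), a distance of √(0.6² + 3.1²) ≈ 3.2.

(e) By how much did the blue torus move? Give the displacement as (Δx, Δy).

(0.2, -0.6)

The blue torus was at about (7.8, 8.3) and moved to about (8.0, 7.7).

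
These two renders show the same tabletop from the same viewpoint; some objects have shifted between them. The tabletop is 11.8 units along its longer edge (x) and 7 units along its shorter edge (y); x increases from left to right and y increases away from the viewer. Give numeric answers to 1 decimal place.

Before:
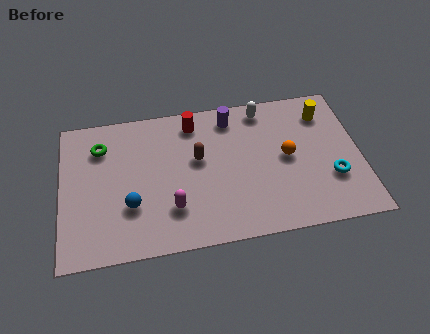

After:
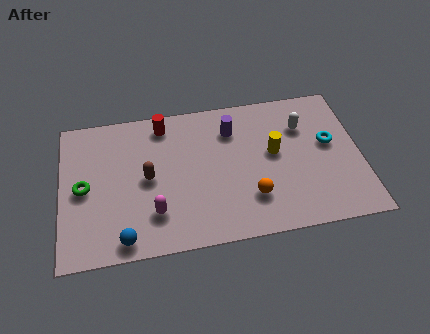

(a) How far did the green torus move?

2.0

The green torus was near (1.6, 5.3) before and (0.9, 3.4) after, so it travelled √(0.7² + 1.9²) ≈ 2.0 units.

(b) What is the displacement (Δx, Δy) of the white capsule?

(1.5, -1.1)

The white capsule started near (8.1, 6.1) and ended near (9.6, 5.0).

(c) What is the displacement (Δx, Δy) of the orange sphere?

(-1.5, -1.7)

The orange sphere was at about (8.9, 3.6) and moved to about (7.4, 1.9).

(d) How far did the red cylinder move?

1.2

From (5.3, 5.9) to (4.1, 6.0), the red cylinder covered √(1.2² + 0.1²) ≈ 1.2 units.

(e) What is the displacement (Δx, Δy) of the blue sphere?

(-0.3, -1.5)

The blue sphere was at about (2.7, 2.3) and moved to about (2.4, 0.8).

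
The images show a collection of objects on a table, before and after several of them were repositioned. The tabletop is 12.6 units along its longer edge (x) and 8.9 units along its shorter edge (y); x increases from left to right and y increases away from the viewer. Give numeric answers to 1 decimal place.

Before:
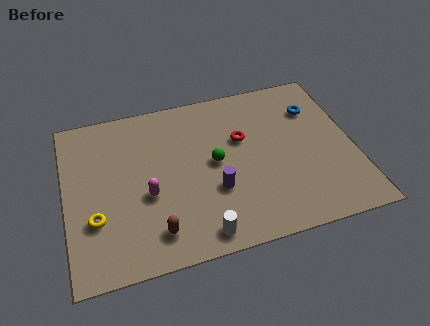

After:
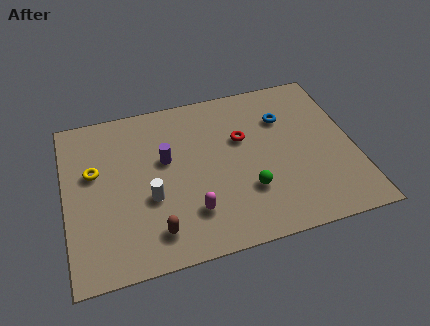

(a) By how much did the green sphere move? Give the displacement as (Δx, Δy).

(1.3, -1.9)

The green sphere started near (6.5, 4.6) and ended near (7.8, 2.7).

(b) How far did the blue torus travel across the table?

1.4

The blue torus was near (11.1, 6.5) before and (9.7, 6.3) after, so it travelled √(1.4² + 0.2²) ≈ 1.4 units.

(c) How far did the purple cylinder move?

3.0

The purple cylinder moved from about (6.4, 3.1) to (4.4, 5.3), a distance of √(2.0² + 2.2²) ≈ 3.0.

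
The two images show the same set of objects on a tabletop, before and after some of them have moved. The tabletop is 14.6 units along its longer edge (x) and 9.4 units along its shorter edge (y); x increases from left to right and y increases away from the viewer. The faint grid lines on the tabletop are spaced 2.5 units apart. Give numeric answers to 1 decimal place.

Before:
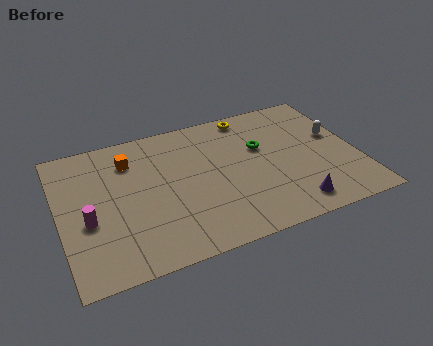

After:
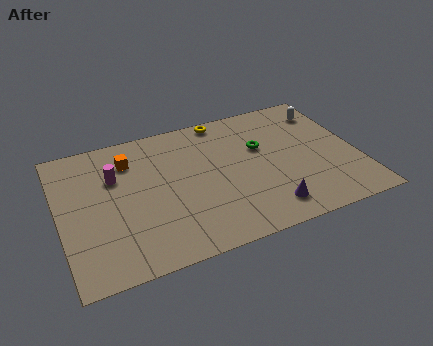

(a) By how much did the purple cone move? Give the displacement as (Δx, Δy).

(-1.2, 0.2)

From the two frames, the purple cone sits at roughly (11.0, 1.4) before and (9.8, 1.6) after.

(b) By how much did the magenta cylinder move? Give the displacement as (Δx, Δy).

(1.5, 2.5)

The magenta cylinder started near (1.3, 3.8) and ended near (2.8, 6.3).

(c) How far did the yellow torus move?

1.3

The yellow torus was near (9.7, 8.4) before and (8.4, 8.6) after, so it travelled √(1.3² + 0.2²) ≈ 1.3 units.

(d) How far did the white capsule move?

2.0

From (13.7, 5.5) to (13.5, 7.5), the white capsule covered √(0.2² + 2.0²) ≈ 2.0 units.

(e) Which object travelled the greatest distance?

the magenta cylinder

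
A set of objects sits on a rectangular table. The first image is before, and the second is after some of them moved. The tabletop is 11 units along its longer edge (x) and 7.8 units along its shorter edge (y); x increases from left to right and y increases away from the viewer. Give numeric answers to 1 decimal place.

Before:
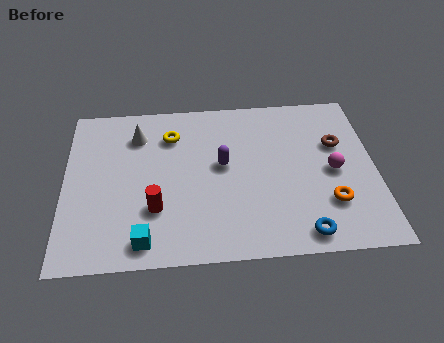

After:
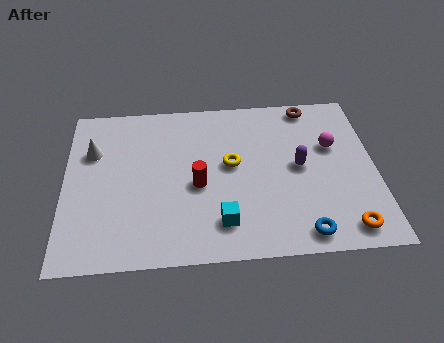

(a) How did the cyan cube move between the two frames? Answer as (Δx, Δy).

(2.7, 0.6)

From the two frames, the cyan cube sits at roughly (2.8, 1.0) before and (5.5, 1.6) after.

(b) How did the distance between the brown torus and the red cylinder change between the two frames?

-1.5

They were about 7.0 units apart before and 5.5 after — 1.5 units closer together.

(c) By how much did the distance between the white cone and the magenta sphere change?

+1.2

They were about 7.3 units apart before and 8.5 after — 1.2 units further apart.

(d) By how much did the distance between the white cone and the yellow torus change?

+3.8

They were about 1.2 units apart before and 5.0 after — 3.8 units further apart.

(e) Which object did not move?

the blue torus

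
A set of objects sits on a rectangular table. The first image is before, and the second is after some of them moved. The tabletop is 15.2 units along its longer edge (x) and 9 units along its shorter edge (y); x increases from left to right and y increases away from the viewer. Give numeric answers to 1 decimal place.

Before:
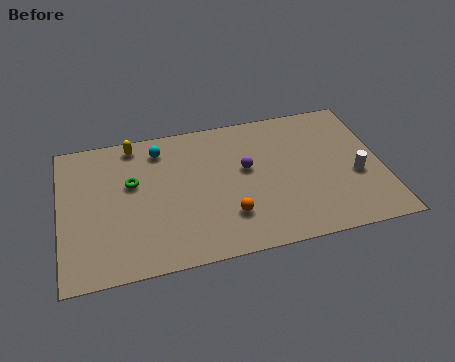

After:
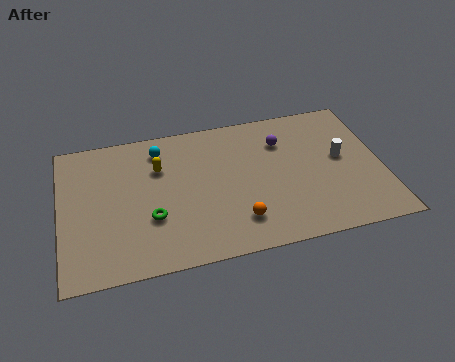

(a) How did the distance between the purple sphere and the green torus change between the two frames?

+1.9

Before: roughly 5.4 units apart; after: 7.3. That's 1.9 units further apart.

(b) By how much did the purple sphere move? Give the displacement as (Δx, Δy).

(1.8, 1.4)

The purple sphere was at about (8.8, 5.2) and moved to about (10.6, 6.6).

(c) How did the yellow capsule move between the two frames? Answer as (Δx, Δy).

(1.1, -1.8)

The yellow capsule was at about (3.6, 8.0) and moved to about (4.7, 6.2).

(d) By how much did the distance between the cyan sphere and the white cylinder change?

-1.0

They were about 9.9 units apart before and 8.9 after — 1.0 units closer together.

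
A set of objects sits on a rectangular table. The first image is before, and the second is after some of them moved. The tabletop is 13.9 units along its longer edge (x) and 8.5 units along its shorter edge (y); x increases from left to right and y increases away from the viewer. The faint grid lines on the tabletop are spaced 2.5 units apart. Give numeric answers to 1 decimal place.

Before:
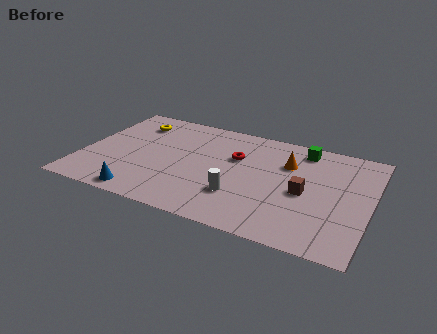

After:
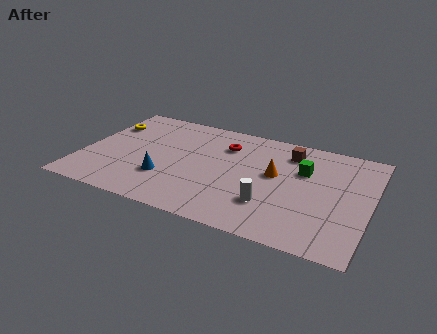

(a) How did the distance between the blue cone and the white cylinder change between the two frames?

+0.3

They were about 4.8 units apart before and 5.1 after — 0.3 units further apart.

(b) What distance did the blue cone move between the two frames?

1.9

The blue cone was near (3.3, 0.9) before and (4.2, 2.6) after, so it travelled √(0.9² + 1.7²) ≈ 1.9 units.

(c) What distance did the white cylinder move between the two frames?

1.5

The white cylinder was near (7.8, 2.5) before and (9.3, 2.4) after, so it travelled √(1.5² + 0.1²) ≈ 1.5 units.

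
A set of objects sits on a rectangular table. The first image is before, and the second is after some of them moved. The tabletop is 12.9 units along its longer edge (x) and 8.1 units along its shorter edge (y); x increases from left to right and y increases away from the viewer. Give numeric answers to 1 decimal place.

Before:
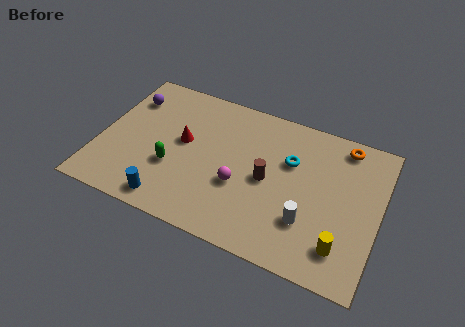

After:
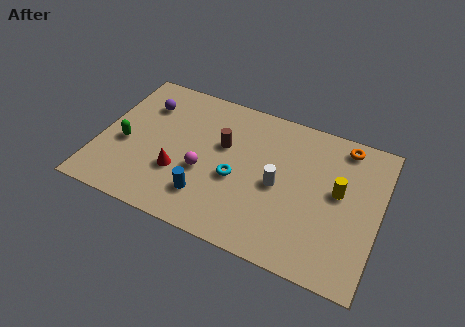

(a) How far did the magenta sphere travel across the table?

1.7

The magenta sphere moved from about (6.6, 3.1) to (4.9, 3.2), a distance of √(1.7² + 0.1²) ≈ 1.7.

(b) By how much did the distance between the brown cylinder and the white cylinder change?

+0.5

Before: roughly 2.5 units apart; after: 3.0. That's 0.5 units further apart.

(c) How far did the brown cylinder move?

2.5

The brown cylinder moved from about (7.8, 3.9) to (5.6, 5.0), a distance of √(2.2² + 1.1²) ≈ 2.5.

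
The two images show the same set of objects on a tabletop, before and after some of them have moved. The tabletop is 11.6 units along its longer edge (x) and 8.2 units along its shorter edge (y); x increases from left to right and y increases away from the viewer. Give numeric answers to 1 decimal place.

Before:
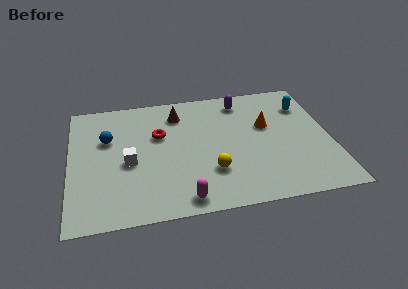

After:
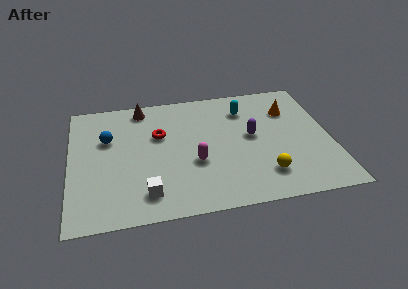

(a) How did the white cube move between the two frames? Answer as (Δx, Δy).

(0.7, -2.1)

The white cube was at about (2.6, 3.6) and moved to about (3.3, 1.5).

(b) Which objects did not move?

the blue sphere and the red torus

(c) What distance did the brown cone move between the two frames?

1.7

The brown cone was near (4.9, 6.5) before and (3.3, 7.2) after, so it travelled √(1.6² + 0.7²) ≈ 1.7 units.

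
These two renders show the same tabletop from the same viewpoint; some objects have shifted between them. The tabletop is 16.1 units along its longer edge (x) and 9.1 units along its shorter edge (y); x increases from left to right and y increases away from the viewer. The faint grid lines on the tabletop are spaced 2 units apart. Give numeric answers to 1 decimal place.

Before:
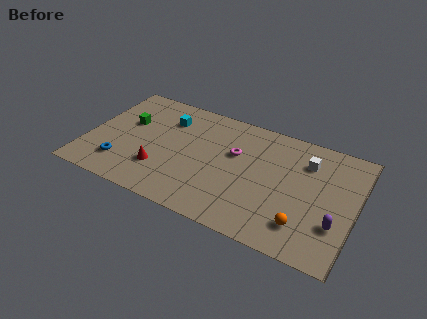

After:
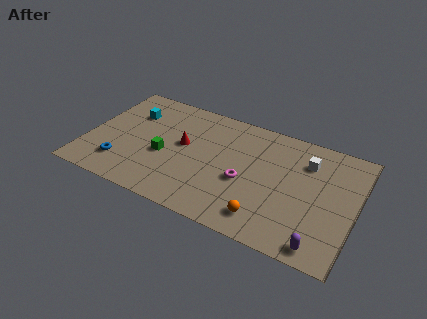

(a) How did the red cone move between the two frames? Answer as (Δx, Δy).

(1.1, 2.5)

The red cone was at about (4.6, 2.6) and moved to about (5.7, 5.1).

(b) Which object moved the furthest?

the green cube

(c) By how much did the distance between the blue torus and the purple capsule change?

-0.7

Before: roughly 12.8 units apart; after: 12.1. That's 0.7 units closer together.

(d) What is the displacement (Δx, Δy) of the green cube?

(2.5, -1.8)

The green cube was at about (2.2, 5.6) and moved to about (4.7, 3.8).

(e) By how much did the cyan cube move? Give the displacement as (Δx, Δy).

(-2.2, -0.3)

The cyan cube started near (4.5, 6.8) and ended near (2.3, 6.5).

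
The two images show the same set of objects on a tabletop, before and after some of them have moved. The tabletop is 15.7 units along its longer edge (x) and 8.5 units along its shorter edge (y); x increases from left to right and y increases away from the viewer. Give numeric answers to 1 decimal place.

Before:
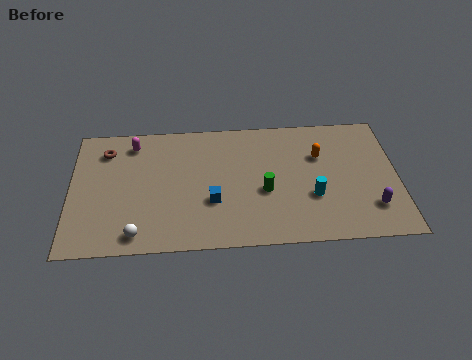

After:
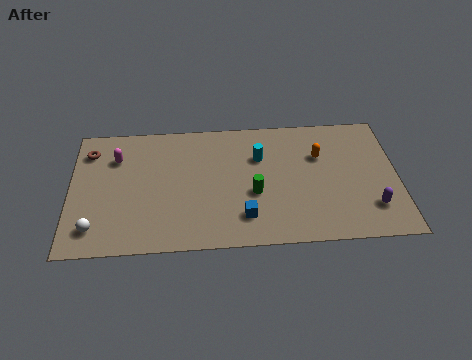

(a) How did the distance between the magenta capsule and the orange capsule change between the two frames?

+0.7

Before: roughly 9.1 units apart; after: 9.8. That's 0.7 units further apart.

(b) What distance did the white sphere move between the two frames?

2.1

From (3.2, 1.1) to (1.2, 1.6), the white sphere covered √(2.0² + 0.5²) ≈ 2.1 units.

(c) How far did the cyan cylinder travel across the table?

3.8

The cyan cylinder moved from about (11.6, 3.0) to (9.1, 5.8), a distance of √(2.5² + 2.8²) ≈ 3.8.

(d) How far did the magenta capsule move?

1.2

The magenta capsule moved from about (3.0, 7.1) to (2.2, 6.2), a distance of √(0.8² + 0.9²) ≈ 1.2.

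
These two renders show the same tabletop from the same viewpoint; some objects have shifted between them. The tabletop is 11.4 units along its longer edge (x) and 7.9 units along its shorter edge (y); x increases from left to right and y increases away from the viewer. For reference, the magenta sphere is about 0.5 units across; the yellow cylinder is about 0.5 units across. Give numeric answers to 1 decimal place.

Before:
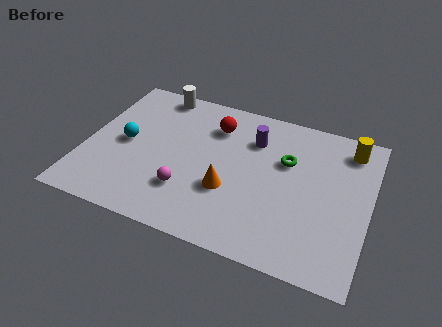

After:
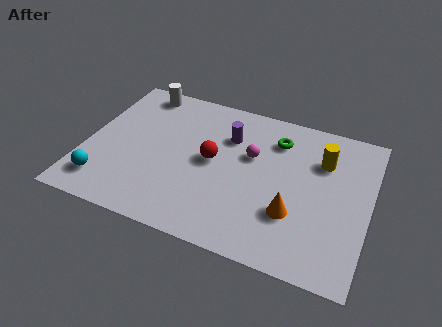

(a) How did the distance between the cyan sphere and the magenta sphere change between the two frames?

+3.4

They were about 3.2 units apart before and 6.6 after — 3.4 units further apart.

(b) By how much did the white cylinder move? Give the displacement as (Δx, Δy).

(-0.7, -0.1)

From the two frames, the white cylinder sits at roughly (2.5, 7.1) before and (1.8, 7.0) after.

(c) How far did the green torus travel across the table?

1.1

From (8.0, 5.1) to (7.5, 6.1), the green torus covered √(0.5² + 1.0²) ≈ 1.1 units.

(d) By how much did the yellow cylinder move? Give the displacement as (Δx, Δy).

(-1.0, -1.0)

The yellow cylinder was at about (10.4, 6.6) and moved to about (9.4, 5.6).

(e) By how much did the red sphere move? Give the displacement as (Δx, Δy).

(0.1, -1.9)

From the two frames, the red sphere sits at roughly (5.0, 6.0) before and (5.1, 4.1) after.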